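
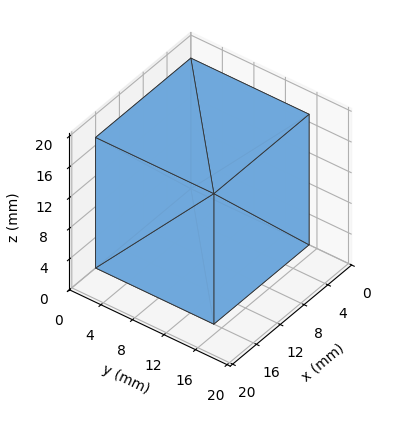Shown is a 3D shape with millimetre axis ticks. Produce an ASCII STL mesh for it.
Reading the render: the shape is a rectangular box, roughly 16 × 15 mm footprint and 17 mm tall (dimensions read to the nearest mm from the axis ticks). For the STL, each face is triangulated and given an outward normal.

solid part
  facet normal 0.0000 0.0000 -1.0000
    outer loop
      vertex 16.00 15.00 0.00
      vertex 16.00 0.00 0.00
      vertex 0.00 0.00 0.00
    endloop
  endfacet
  facet normal 0.0000 0.0000 -1.0000
    outer loop
      vertex 0.00 15.00 0.00
      vertex 16.00 15.00 0.00
      vertex 0.00 0.00 0.00
    endloop
  endfacet
  facet normal 0.0000 0.0000 1.0000
    outer loop
      vertex 0.00 0.00 17.00
      vertex 16.00 0.00 17.00
      vertex 16.00 15.00 17.00
    endloop
  endfacet
  facet normal 0.0000 0.0000 1.0000
    outer loop
      vertex 0.00 0.00 17.00
      vertex 16.00 15.00 17.00
      vertex 0.00 15.00 17.00
    endloop
  endfacet
  facet normal 0.0000 -1.0000 0.0000
    outer loop
      vertex 0.00 0.00 0.00
      vertex 16.00 0.00 0.00
      vertex 16.00 0.00 17.00
    endloop
  endfacet
  facet normal 0.0000 -1.0000 0.0000
    outer loop
      vertex 0.00 0.00 0.00
      vertex 16.00 0.00 17.00
      vertex 0.00 0.00 17.00
    endloop
  endfacet
  facet normal 0.0000 1.0000 0.0000
    outer loop
      vertex 16.00 15.00 17.00
      vertex 16.00 15.00 0.00
      vertex 0.00 15.00 0.00
    endloop
  endfacet
  facet normal 0.0000 1.0000 0.0000
    outer loop
      vertex 0.00 15.00 17.00
      vertex 16.00 15.00 17.00
      vertex 0.00 15.00 0.00
    endloop
  endfacet
  facet normal -1.0000 0.0000 0.0000
    outer loop
      vertex 0.00 15.00 17.00
      vertex 0.00 15.00 0.00
      vertex 0.00 0.00 0.00
    endloop
  endfacet
  facet normal -1.0000 0.0000 0.0000
    outer loop
      vertex 0.00 0.00 17.00
      vertex 0.00 15.00 17.00
      vertex 0.00 0.00 0.00
    endloop
  endfacet
  facet normal 1.0000 0.0000 0.0000
    outer loop
      vertex 16.00 0.00 0.00
      vertex 16.00 15.00 0.00
      vertex 16.00 15.00 17.00
    endloop
  endfacet
  facet normal 1.0000 0.0000 0.0000
    outer loop
      vertex 16.00 0.00 0.00
      vertex 16.00 15.00 17.00
      vertex 16.00 0.00 17.00
    endloop
  endfacet
endsolid part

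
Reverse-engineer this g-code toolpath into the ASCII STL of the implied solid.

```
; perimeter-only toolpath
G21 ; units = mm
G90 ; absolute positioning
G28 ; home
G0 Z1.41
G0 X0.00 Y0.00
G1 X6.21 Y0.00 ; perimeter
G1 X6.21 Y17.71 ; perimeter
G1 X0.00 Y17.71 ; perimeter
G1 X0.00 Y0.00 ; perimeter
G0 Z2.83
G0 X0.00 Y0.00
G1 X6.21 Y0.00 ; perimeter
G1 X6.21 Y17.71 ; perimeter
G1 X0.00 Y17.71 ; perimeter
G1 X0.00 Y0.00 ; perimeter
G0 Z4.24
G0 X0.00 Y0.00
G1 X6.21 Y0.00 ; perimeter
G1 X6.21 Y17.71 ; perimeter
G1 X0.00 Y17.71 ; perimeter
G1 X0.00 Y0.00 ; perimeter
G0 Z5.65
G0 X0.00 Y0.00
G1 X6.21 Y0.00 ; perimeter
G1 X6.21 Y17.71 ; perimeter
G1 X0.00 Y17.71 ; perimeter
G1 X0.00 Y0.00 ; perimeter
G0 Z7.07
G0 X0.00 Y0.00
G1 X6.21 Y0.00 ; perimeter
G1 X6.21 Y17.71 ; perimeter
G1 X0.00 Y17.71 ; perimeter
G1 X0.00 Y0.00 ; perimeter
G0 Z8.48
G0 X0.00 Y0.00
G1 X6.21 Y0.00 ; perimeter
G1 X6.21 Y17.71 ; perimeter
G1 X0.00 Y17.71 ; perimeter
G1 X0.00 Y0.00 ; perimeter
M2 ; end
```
solid part
  facet normal 0.0000 0.0000 -1.0000
    outer loop
      vertex 6.21 17.71 0.00
      vertex 6.21 0.00 0.00
      vertex 0.00 0.00 0.00
    endloop
  endfacet
  facet normal 0.0000 0.0000 -1.0000
    outer loop
      vertex 0.00 17.71 0.00
      vertex 6.21 17.71 0.00
      vertex 0.00 0.00 0.00
    endloop
  endfacet
  facet normal 0.0000 0.0000 1.0000
    outer loop
      vertex 0.00 0.00 8.48
      vertex 6.21 0.00 8.48
      vertex 6.21 17.71 8.48
    endloop
  endfacet
  facet normal 0.0000 0.0000 1.0000
    outer loop
      vertex 0.00 0.00 8.48
      vertex 6.21 17.71 8.48
      vertex 0.00 17.71 8.48
    endloop
  endfacet
  facet normal 0.0000 -1.0000 0.0000
    outer loop
      vertex 0.00 0.00 0.00
      vertex 6.21 0.00 0.00
      vertex 6.21 0.00 8.48
    endloop
  endfacet
  facet normal 0.0000 -1.0000 0.0000
    outer loop
      vertex 0.00 0.00 0.00
      vertex 6.21 0.00 8.48
      vertex 0.00 0.00 8.48
    endloop
  endfacet
  facet normal 0.0000 1.0000 0.0000
    outer loop
      vertex 6.21 17.71 8.48
      vertex 6.21 17.71 0.00
      vertex 0.00 17.71 0.00
    endloop
  endfacet
  facet normal 0.0000 1.0000 0.0000
    outer loop
      vertex 0.00 17.71 8.48
      vertex 6.21 17.71 8.48
      vertex 0.00 17.71 0.00
    endloop
  endfacet
  facet normal -1.0000 0.0000 0.0000
    outer loop
      vertex 0.00 17.71 8.48
      vertex 0.00 17.71 0.00
      vertex 0.00 0.00 0.00
    endloop
  endfacet
  facet normal -1.0000 0.0000 0.0000
    outer loop
      vertex 0.00 0.00 8.48
      vertex 0.00 17.71 8.48
      vertex 0.00 0.00 0.00
    endloop
  endfacet
  facet normal 1.0000 0.0000 0.0000
    outer loop
      vertex 6.21 0.00 0.00
      vertex 6.21 17.71 0.00
      vertex 6.21 17.71 8.48
    endloop
  endfacet
  facet normal 1.0000 0.0000 0.0000
    outer loop
      vertex 6.21 0.00 0.00
      vertex 6.21 17.71 8.48
      vertex 6.21 0.00 8.48
    endloop
  endfacet
endsolid part

The G0 Z moves step by Δz≈1.41 mm. Every layer's G1 loop is the same polygon, so the solid is a straight extrusion of it from z=0 to z≈8.48. Closing with flat bottom and top caps and triangulating gives 12 facets — a rectangular box, roughly 6.21 × 17.7 mm footprint and 8.48 mm tall.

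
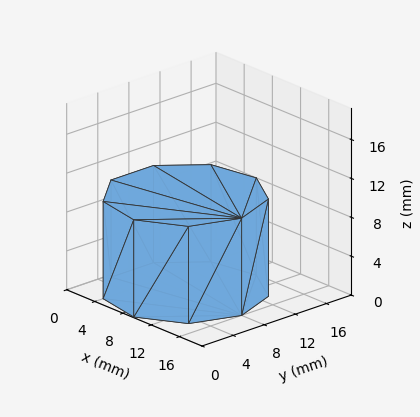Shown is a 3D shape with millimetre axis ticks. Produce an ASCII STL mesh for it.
Reading the render: the shape is a regular 9-sided prism (a cylinder approximated with 9 flat sides), circumscribed radius ≈ 8 mm, height ≈ 10 mm (dimensions read to the nearest mm from the axis ticks). For the STL, each face is triangulated and given an outward normal.

solid part
  facet normal 0.0000 0.0000 -1.0000
    outer loop
      vertex 9.39 15.88 0.00
      vertex 14.13 13.14 0.00
      vertex 16.00 8.00 0.00
    endloop
  endfacet
  facet normal 0.0000 0.0000 -1.0000
    outer loop
      vertex 4.00 14.93 0.00
      vertex 9.39 15.88 0.00
      vertex 16.00 8.00 0.00
    endloop
  endfacet
  facet normal 0.0000 0.0000 -1.0000
    outer loop
      vertex 0.48 10.74 0.00
      vertex 4.00 14.93 0.00
      vertex 16.00 8.00 0.00
    endloop
  endfacet
  facet normal 0.0000 0.0000 -1.0000
    outer loop
      vertex 0.48 5.26 0.00
      vertex 0.48 10.74 0.00
      vertex 16.00 8.00 0.00
    endloop
  endfacet
  facet normal 0.0000 0.0000 -1.0000
    outer loop
      vertex 4.00 1.07 0.00
      vertex 0.48 5.26 0.00
      vertex 16.00 8.00 0.00
    endloop
  endfacet
  facet normal 0.0000 0.0000 -1.0000
    outer loop
      vertex 9.39 0.12 0.00
      vertex 4.00 1.07 0.00
      vertex 16.00 8.00 0.00
    endloop
  endfacet
  facet normal 0.0000 0.0000 -1.0000
    outer loop
      vertex 14.13 2.86 0.00
      vertex 9.39 0.12 0.00
      vertex 16.00 8.00 0.00
    endloop
  endfacet
  facet normal 0.0000 0.0000 1.0000
    outer loop
      vertex 16.00 8.00 10.00
      vertex 14.13 13.14 10.00
      vertex 9.39 15.88 10.00
    endloop
  endfacet
  facet normal 0.0000 0.0000 1.0000
    outer loop
      vertex 16.00 8.00 10.00
      vertex 9.39 15.88 10.00
      vertex 4.00 14.93 10.00
    endloop
  endfacet
  facet normal 0.0000 0.0000 1.0000
    outer loop
      vertex 16.00 8.00 10.00
      vertex 4.00 14.93 10.00
      vertex 0.48 10.74 10.00
    endloop
  endfacet
  facet normal 0.0000 0.0000 1.0000
    outer loop
      vertex 16.00 8.00 10.00
      vertex 0.48 10.74 10.00
      vertex 0.48 5.26 10.00
    endloop
  endfacet
  facet normal 0.0000 0.0000 1.0000
    outer loop
      vertex 16.00 8.00 10.00
      vertex 0.48 5.26 10.00
      vertex 4.00 1.07 10.00
    endloop
  endfacet
  facet normal 0.0000 0.0000 1.0000
    outer loop
      vertex 16.00 8.00 10.00
      vertex 4.00 1.07 10.00
      vertex 9.39 0.12 10.00
    endloop
  endfacet
  facet normal 0.0000 0.0000 1.0000
    outer loop
      vertex 16.00 8.00 10.00
      vertex 9.39 0.12 10.00
      vertex 14.13 2.86 10.00
    endloop
  endfacet
  facet normal 0.9397 0.3419 0.0000
    outer loop
      vertex 16.00 8.00 0.00
      vertex 14.13 13.14 0.00
      vertex 14.13 13.14 10.00
    endloop
  endfacet
  facet normal 0.9397 0.3419 0.0000
    outer loop
      vertex 16.00 8.00 0.00
      vertex 14.13 13.14 10.00
      vertex 16.00 8.00 10.00
    endloop
  endfacet
  facet normal 0.5005 0.8658 0.0000
    outer loop
      vertex 14.13 13.14 0.00
      vertex 9.39 15.88 0.00
      vertex 9.39 15.88 10.00
    endloop
  endfacet
  facet normal 0.5005 0.8658 0.0000
    outer loop
      vertex 14.13 13.14 0.00
      vertex 9.39 15.88 10.00
      vertex 14.13 13.14 10.00
    endloop
  endfacet
  facet normal -0.1736 0.9848 0.0000
    outer loop
      vertex 9.39 15.88 0.00
      vertex 4.00 14.93 0.00
      vertex 4.00 14.93 10.00
    endloop
  endfacet
  facet normal -0.1736 0.9848 0.0000
    outer loop
      vertex 9.39 15.88 0.00
      vertex 4.00 14.93 10.00
      vertex 9.39 15.88 10.00
    endloop
  endfacet
  facet normal -0.7657 0.6432 0.0000
    outer loop
      vertex 4.00 14.93 0.00
      vertex 0.48 10.74 0.00
      vertex 0.48 10.74 10.00
    endloop
  endfacet
  facet normal -0.7657 0.6432 0.0000
    outer loop
      vertex 4.00 14.93 0.00
      vertex 0.48 10.74 10.00
      vertex 4.00 14.93 10.00
    endloop
  endfacet
  facet normal -1.0000 0.0000 0.0000
    outer loop
      vertex 0.48 10.74 0.00
      vertex 0.48 5.26 0.00
      vertex 0.48 5.26 10.00
    endloop
  endfacet
  facet normal -1.0000 0.0000 0.0000
    outer loop
      vertex 0.48 10.74 0.00
      vertex 0.48 5.26 10.00
      vertex 0.48 10.74 10.00
    endloop
  endfacet
  facet normal -0.7657 -0.6432 0.0000
    outer loop
      vertex 0.48 5.26 0.00
      vertex 4.00 1.07 0.00
      vertex 4.00 1.07 10.00
    endloop
  endfacet
  facet normal -0.7657 -0.6432 0.0000
    outer loop
      vertex 0.48 5.26 0.00
      vertex 4.00 1.07 10.00
      vertex 0.48 5.26 10.00
    endloop
  endfacet
  facet normal -0.1736 -0.9848 0.0000
    outer loop
      vertex 4.00 1.07 0.00
      vertex 9.39 0.12 0.00
      vertex 9.39 0.12 10.00
    endloop
  endfacet
  facet normal -0.1736 -0.9848 0.0000
    outer loop
      vertex 4.00 1.07 0.00
      vertex 9.39 0.12 10.00
      vertex 4.00 1.07 10.00
    endloop
  endfacet
  facet normal 0.5005 -0.8658 0.0000
    outer loop
      vertex 9.39 0.12 0.00
      vertex 14.13 2.86 0.00
      vertex 14.13 2.86 10.00
    endloop
  endfacet
  facet normal 0.5005 -0.8658 0.0000
    outer loop
      vertex 9.39 0.12 0.00
      vertex 14.13 2.86 10.00
      vertex 9.39 0.12 10.00
    endloop
  endfacet
  facet normal 0.9397 -0.3419 0.0000
    outer loop
      vertex 14.13 2.86 0.00
      vertex 16.00 8.00 0.00
      vertex 16.00 8.00 10.00
    endloop
  endfacet
  facet normal 0.9397 -0.3419 0.0000
    outer loop
      vertex 14.13 2.86 0.00
      vertex 16.00 8.00 10.00
      vertex 14.13 2.86 10.00
    endloop
  endfacet
endsolid part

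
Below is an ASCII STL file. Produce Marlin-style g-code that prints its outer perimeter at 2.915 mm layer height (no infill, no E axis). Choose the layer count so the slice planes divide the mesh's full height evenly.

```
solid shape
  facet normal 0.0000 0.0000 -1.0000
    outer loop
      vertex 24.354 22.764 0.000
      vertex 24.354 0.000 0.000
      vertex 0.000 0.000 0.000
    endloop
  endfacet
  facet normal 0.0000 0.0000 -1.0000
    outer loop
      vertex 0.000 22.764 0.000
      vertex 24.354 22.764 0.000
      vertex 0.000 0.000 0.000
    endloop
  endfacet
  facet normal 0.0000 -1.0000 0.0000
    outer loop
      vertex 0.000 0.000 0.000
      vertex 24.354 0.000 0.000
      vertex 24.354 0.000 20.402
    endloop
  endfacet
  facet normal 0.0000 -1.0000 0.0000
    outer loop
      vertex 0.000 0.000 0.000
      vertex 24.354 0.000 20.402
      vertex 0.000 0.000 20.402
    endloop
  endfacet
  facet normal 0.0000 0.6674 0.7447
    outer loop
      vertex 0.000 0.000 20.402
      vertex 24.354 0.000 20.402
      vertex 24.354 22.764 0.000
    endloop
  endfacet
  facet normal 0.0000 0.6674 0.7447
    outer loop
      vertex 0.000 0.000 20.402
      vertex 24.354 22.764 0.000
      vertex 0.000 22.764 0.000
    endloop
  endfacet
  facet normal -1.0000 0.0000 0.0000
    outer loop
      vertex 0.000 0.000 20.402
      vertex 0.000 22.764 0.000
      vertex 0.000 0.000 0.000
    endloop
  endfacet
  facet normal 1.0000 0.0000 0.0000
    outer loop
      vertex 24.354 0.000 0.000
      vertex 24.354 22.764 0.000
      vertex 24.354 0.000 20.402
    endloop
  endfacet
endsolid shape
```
; perimeter-only toolpath
G21 ; units = mm
G90 ; absolute positioning
G28 ; home
; layer 1
G0 Z2.915
G0 X0.000 Y0.000
G1 X24.354 Y0.000
G1 X24.354 Y19.512
G1 X0.000 Y19.512
G1 X0.000 Y0.000
; layer 2
G0 Z5.829
G0 X0.000 Y0.000
G1 X24.354 Y0.000
G1 X24.354 Y16.260
G1 X0.000 Y16.260
G1 X0.000 Y0.000
; layer 3
G0 Z8.744
G0 X0.000 Y0.000
G1 X24.354 Y0.000
G1 X24.354 Y13.008
G1 X0.000 Y13.008
G1 X0.000 Y0.000
; layer 4
G0 Z11.658
G0 X0.000 Y0.000
G1 X24.354 Y0.000
G1 X24.354 Y9.756
G1 X0.000 Y9.756
G1 X0.000 Y0.000
; layer 5
G0 Z14.573
G0 X0.000 Y0.000
G1 X24.354 Y0.000
G1 X24.354 Y6.504
G1 X0.000 Y6.504
G1 X0.000 Y0.000
; layer 6
G0 Z17.487
G0 X0.000 Y0.000
G1 X24.354 Y0.000
G1 X24.354 Y3.252
G1 X0.000 Y3.252
G1 X0.000 Y0.000
M2 ; end

The solid is a wedge (ramp): 24.4 × 22.8 mm base, rising to 20.4 mm along the y=0 edge and sloping linearly to z=0 at y=22.8. Slicing at Δz = 2.915 mm — 7 equal slices spanning the solid's height, so layer i sits at z = i·h/7 — gives 6 non-empty perimeters. Each is a 4-segment closed polygon; G0 lifts to the layer z and rapids to the start vertex, then G1 traces the edges. The cross-section shrinks linearly with z (the slice at the apex is degenerate and omitted).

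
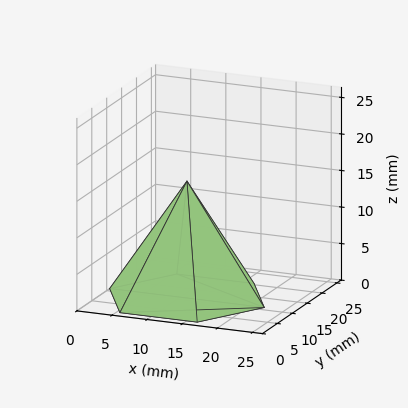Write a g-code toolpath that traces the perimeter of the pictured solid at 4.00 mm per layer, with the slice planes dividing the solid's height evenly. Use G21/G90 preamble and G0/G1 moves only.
Reading the render: the shape is a regular 6-sided pyramid, base circumscribed radius ≈ 11 mm, apex at z ≈ 16 mm (dimensions read to the nearest mm from the axis ticks). For the g-code, the solid's height is divided into equal slices at the stated Δz and each level perimeter traced with G1 moves after a G0 lift.

; perimeter-only toolpath
G21 ; units = mm
G90 ; absolute positioning
G28 ; home
; layer 1
G0 Z4.00
G0 X19.25 Y11.00
G1 X15.12 Y18.15
G1 X6.88 Y18.15
G1 X2.75 Y11.00
G1 X6.88 Y3.85
G1 X15.12 Y3.85
G1 X19.25 Y11.00
; layer 2
G0 Z8.00
G0 X16.50 Y11.00
G1 X13.75 Y15.77
G1 X8.25 Y15.77
G1 X5.50 Y11.00
G1 X8.25 Y6.24
G1 X13.75 Y6.24
G1 X16.50 Y11.00
; layer 3
G0 Z12.00
G0 X13.75 Y11.00
G1 X12.38 Y13.38
G1 X9.62 Y13.38
G1 X8.25 Y11.00
G1 X9.62 Y8.62
G1 X12.38 Y8.62
G1 X13.75 Y11.00
M2 ; end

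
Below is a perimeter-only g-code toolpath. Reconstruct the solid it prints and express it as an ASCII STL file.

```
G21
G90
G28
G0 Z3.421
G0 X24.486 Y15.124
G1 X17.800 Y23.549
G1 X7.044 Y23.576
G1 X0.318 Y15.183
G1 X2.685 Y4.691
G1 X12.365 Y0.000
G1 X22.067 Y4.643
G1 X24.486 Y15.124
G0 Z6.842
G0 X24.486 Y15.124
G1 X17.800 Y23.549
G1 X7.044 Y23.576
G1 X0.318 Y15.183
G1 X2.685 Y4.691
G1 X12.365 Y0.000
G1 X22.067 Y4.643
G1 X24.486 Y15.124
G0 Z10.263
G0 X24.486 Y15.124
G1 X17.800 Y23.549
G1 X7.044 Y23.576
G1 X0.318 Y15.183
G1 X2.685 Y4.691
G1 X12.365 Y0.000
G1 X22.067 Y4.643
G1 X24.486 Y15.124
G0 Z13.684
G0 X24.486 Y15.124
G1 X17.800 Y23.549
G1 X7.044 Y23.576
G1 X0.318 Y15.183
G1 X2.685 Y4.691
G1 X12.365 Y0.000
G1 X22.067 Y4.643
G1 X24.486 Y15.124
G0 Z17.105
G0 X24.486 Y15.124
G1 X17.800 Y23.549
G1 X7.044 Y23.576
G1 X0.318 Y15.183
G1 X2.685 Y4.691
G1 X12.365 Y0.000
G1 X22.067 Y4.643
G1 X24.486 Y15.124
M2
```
solid part
  facet normal 0.0000 0.0000 -1.0000
    outer loop
      vertex 7.044 23.576 0.000
      vertex 17.800 23.549 0.000
      vertex 24.486 15.124 0.000
    endloop
  endfacet
  facet normal 0.0000 0.0000 -1.0000
    outer loop
      vertex 0.318 15.183 0.000
      vertex 7.044 23.576 0.000
      vertex 24.486 15.124 0.000
    endloop
  endfacet
  facet normal 0.0000 0.0000 -1.0000
    outer loop
      vertex 2.685 4.691 0.000
      vertex 0.318 15.183 0.000
      vertex 24.486 15.124 0.000
    endloop
  endfacet
  facet normal 0.0000 0.0000 -1.0000
    outer loop
      vertex 12.365 0.000 0.000
      vertex 2.685 4.691 0.000
      vertex 24.486 15.124 0.000
    endloop
  endfacet
  facet normal 0.0000 0.0000 -1.0000
    outer loop
      vertex 22.067 4.643 0.000
      vertex 12.365 0.000 0.000
      vertex 24.486 15.124 0.000
    endloop
  endfacet
  facet normal 0.0000 0.0000 1.0000
    outer loop
      vertex 24.486 15.124 17.105
      vertex 17.800 23.549 17.105
      vertex 7.044 23.576 17.105
    endloop
  endfacet
  facet normal 0.0000 0.0000 1.0000
    outer loop
      vertex 24.486 15.124 17.105
      vertex 7.044 23.576 17.105
      vertex 0.318 15.183 17.105
    endloop
  endfacet
  facet normal 0.0000 0.0000 1.0000
    outer loop
      vertex 24.486 15.124 17.105
      vertex 0.318 15.183 17.105
      vertex 2.685 4.691 17.105
    endloop
  endfacet
  facet normal 0.0000 0.0000 1.0000
    outer loop
      vertex 24.486 15.124 17.105
      vertex 2.685 4.691 17.105
      vertex 12.365 0.000 17.105
    endloop
  endfacet
  facet normal 0.0000 0.0000 1.0000
    outer loop
      vertex 24.486 15.124 17.105
      vertex 12.365 0.000 17.105
      vertex 22.067 4.643 17.105
    endloop
  endfacet
  facet normal 0.7833 0.6216 0.0000
    outer loop
      vertex 24.486 15.124 0.000
      vertex 17.800 23.549 0.000
      vertex 17.800 23.549 17.105
    endloop
  endfacet
  facet normal 0.7833 0.6216 0.0000
    outer loop
      vertex 24.486 15.124 0.000
      vertex 17.800 23.549 17.105
      vertex 24.486 15.124 17.105
    endloop
  endfacet
  facet normal 0.0025 1.0000 0.0000
    outer loop
      vertex 17.800 23.549 0.000
      vertex 7.044 23.576 0.000
      vertex 7.044 23.576 17.105
    endloop
  endfacet
  facet normal 0.0025 1.0000 0.0000
    outer loop
      vertex 17.800 23.549 0.000
      vertex 7.044 23.576 17.105
      vertex 17.800 23.549 17.105
    endloop
  endfacet
  facet normal -0.7803 0.6254 0.0000
    outer loop
      vertex 7.044 23.576 0.000
      vertex 0.318 15.183 0.000
      vertex 0.318 15.183 17.105
    endloop
  endfacet
  facet normal -0.7803 0.6254 0.0000
    outer loop
      vertex 7.044 23.576 0.000
      vertex 0.318 15.183 17.105
      vertex 7.044 23.576 17.105
    endloop
  endfacet
  facet normal -0.9755 -0.2201 0.0000
    outer loop
      vertex 0.318 15.183 0.000
      vertex 2.685 4.691 0.000
      vertex 2.685 4.691 17.105
    endloop
  endfacet
  facet normal -0.9755 -0.2201 0.0000
    outer loop
      vertex 0.318 15.183 0.000
      vertex 2.685 4.691 17.105
      vertex 0.318 15.183 17.105
    endloop
  endfacet
  facet normal -0.4361 -0.8999 0.0000
    outer loop
      vertex 2.685 4.691 0.000
      vertex 12.365 0.000 0.000
      vertex 12.365 0.000 17.105
    endloop
  endfacet
  facet normal -0.4361 -0.8999 0.0000
    outer loop
      vertex 2.685 4.691 0.000
      vertex 12.365 0.000 17.105
      vertex 2.685 4.691 17.105
    endloop
  endfacet
  facet normal 0.4317 -0.9020 0.0000
    outer loop
      vertex 12.365 0.000 0.000
      vertex 22.067 4.643 0.000
      vertex 22.067 4.643 17.105
    endloop
  endfacet
  facet normal 0.4317 -0.9020 0.0000
    outer loop
      vertex 12.365 0.000 0.000
      vertex 22.067 4.643 17.105
      vertex 12.365 0.000 17.105
    endloop
  endfacet
  facet normal 0.9744 -0.2249 0.0000
    outer loop
      vertex 22.067 4.643 0.000
      vertex 24.486 15.124 0.000
      vertex 24.486 15.124 17.105
    endloop
  endfacet
  facet normal 0.9744 -0.2249 0.0000
    outer loop
      vertex 22.067 4.643 0.000
      vertex 24.486 15.124 17.105
      vertex 22.067 4.643 17.105
    endloop
  endfacet
endsolid part

The G0 Z moves step by Δz≈3.421 mm. Every layer's G1 loop is the same polygon, so the solid is a straight extrusion of it from z=0 to z≈17.1. Closing with flat bottom and top caps and triangulating gives 24 facets — a regular 7-sided prism (a cylinder approximated with 7 flat sides), circumscribed radius ≈ 12.4 mm, height ≈ 17.1 mm.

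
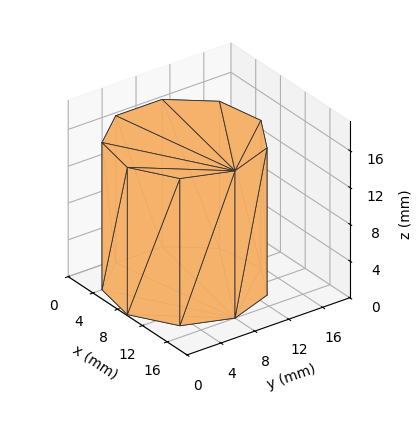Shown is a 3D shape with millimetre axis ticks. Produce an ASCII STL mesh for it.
Reading the render: the shape is a regular 9-sided prism (a cylinder approximated with 9 flat sides), circumscribed radius ≈ 8 mm, height ≈ 16 mm (dimensions read to the nearest mm from the axis ticks). For the STL, each face is triangulated and given an outward normal.

solid part
  facet normal 0.0000 0.0000 -1.0000
    outer loop
      vertex 9.39 15.88 0.00
      vertex 14.13 13.14 0.00
      vertex 16.00 8.00 0.00
    endloop
  endfacet
  facet normal 0.0000 0.0000 -1.0000
    outer loop
      vertex 4.00 14.93 0.00
      vertex 9.39 15.88 0.00
      vertex 16.00 8.00 0.00
    endloop
  endfacet
  facet normal 0.0000 0.0000 -1.0000
    outer loop
      vertex 0.48 10.74 0.00
      vertex 4.00 14.93 0.00
      vertex 16.00 8.00 0.00
    endloop
  endfacet
  facet normal 0.0000 0.0000 -1.0000
    outer loop
      vertex 0.48 5.26 0.00
      vertex 0.48 10.74 0.00
      vertex 16.00 8.00 0.00
    endloop
  endfacet
  facet normal 0.0000 0.0000 -1.0000
    outer loop
      vertex 4.00 1.07 0.00
      vertex 0.48 5.26 0.00
      vertex 16.00 8.00 0.00
    endloop
  endfacet
  facet normal 0.0000 0.0000 -1.0000
    outer loop
      vertex 9.39 0.12 0.00
      vertex 4.00 1.07 0.00
      vertex 16.00 8.00 0.00
    endloop
  endfacet
  facet normal 0.0000 0.0000 -1.0000
    outer loop
      vertex 14.13 2.86 0.00
      vertex 9.39 0.12 0.00
      vertex 16.00 8.00 0.00
    endloop
  endfacet
  facet normal 0.0000 0.0000 1.0000
    outer loop
      vertex 16.00 8.00 16.00
      vertex 14.13 13.14 16.00
      vertex 9.39 15.88 16.00
    endloop
  endfacet
  facet normal 0.0000 0.0000 1.0000
    outer loop
      vertex 16.00 8.00 16.00
      vertex 9.39 15.88 16.00
      vertex 4.00 14.93 16.00
    endloop
  endfacet
  facet normal 0.0000 0.0000 1.0000
    outer loop
      vertex 16.00 8.00 16.00
      vertex 4.00 14.93 16.00
      vertex 0.48 10.74 16.00
    endloop
  endfacet
  facet normal 0.0000 0.0000 1.0000
    outer loop
      vertex 16.00 8.00 16.00
      vertex 0.48 10.74 16.00
      vertex 0.48 5.26 16.00
    endloop
  endfacet
  facet normal 0.0000 0.0000 1.0000
    outer loop
      vertex 16.00 8.00 16.00
      vertex 0.48 5.26 16.00
      vertex 4.00 1.07 16.00
    endloop
  endfacet
  facet normal 0.0000 0.0000 1.0000
    outer loop
      vertex 16.00 8.00 16.00
      vertex 4.00 1.07 16.00
      vertex 9.39 0.12 16.00
    endloop
  endfacet
  facet normal 0.0000 0.0000 1.0000
    outer loop
      vertex 16.00 8.00 16.00
      vertex 9.39 0.12 16.00
      vertex 14.13 2.86 16.00
    endloop
  endfacet
  facet normal 0.9397 0.3419 0.0000
    outer loop
      vertex 16.00 8.00 0.00
      vertex 14.13 13.14 0.00
      vertex 14.13 13.14 16.00
    endloop
  endfacet
  facet normal 0.9397 0.3419 0.0000
    outer loop
      vertex 16.00 8.00 0.00
      vertex 14.13 13.14 16.00
      vertex 16.00 8.00 16.00
    endloop
  endfacet
  facet normal 0.5005 0.8658 0.0000
    outer loop
      vertex 14.13 13.14 0.00
      vertex 9.39 15.88 0.00
      vertex 9.39 15.88 16.00
    endloop
  endfacet
  facet normal 0.5005 0.8658 0.0000
    outer loop
      vertex 14.13 13.14 0.00
      vertex 9.39 15.88 16.00
      vertex 14.13 13.14 16.00
    endloop
  endfacet
  facet normal -0.1736 0.9848 0.0000
    outer loop
      vertex 9.39 15.88 0.00
      vertex 4.00 14.93 0.00
      vertex 4.00 14.93 16.00
    endloop
  endfacet
  facet normal -0.1736 0.9848 0.0000
    outer loop
      vertex 9.39 15.88 0.00
      vertex 4.00 14.93 16.00
      vertex 9.39 15.88 16.00
    endloop
  endfacet
  facet normal -0.7657 0.6432 0.0000
    outer loop
      vertex 4.00 14.93 0.00
      vertex 0.48 10.74 0.00
      vertex 0.48 10.74 16.00
    endloop
  endfacet
  facet normal -0.7657 0.6432 0.0000
    outer loop
      vertex 4.00 14.93 0.00
      vertex 0.48 10.74 16.00
      vertex 4.00 14.93 16.00
    endloop
  endfacet
  facet normal -1.0000 0.0000 0.0000
    outer loop
      vertex 0.48 10.74 0.00
      vertex 0.48 5.26 0.00
      vertex 0.48 5.26 16.00
    endloop
  endfacet
  facet normal -1.0000 0.0000 0.0000
    outer loop
      vertex 0.48 10.74 0.00
      vertex 0.48 5.26 16.00
      vertex 0.48 10.74 16.00
    endloop
  endfacet
  facet normal -0.7657 -0.6432 0.0000
    outer loop
      vertex 0.48 5.26 0.00
      vertex 4.00 1.07 0.00
      vertex 4.00 1.07 16.00
    endloop
  endfacet
  facet normal -0.7657 -0.6432 0.0000
    outer loop
      vertex 0.48 5.26 0.00
      vertex 4.00 1.07 16.00
      vertex 0.48 5.26 16.00
    endloop
  endfacet
  facet normal -0.1736 -0.9848 0.0000
    outer loop
      vertex 4.00 1.07 0.00
      vertex 9.39 0.12 0.00
      vertex 9.39 0.12 16.00
    endloop
  endfacet
  facet normal -0.1736 -0.9848 0.0000
    outer loop
      vertex 4.00 1.07 0.00
      vertex 9.39 0.12 16.00
      vertex 4.00 1.07 16.00
    endloop
  endfacet
  facet normal 0.5005 -0.8658 0.0000
    outer loop
      vertex 9.39 0.12 0.00
      vertex 14.13 2.86 0.00
      vertex 14.13 2.86 16.00
    endloop
  endfacet
  facet normal 0.5005 -0.8658 0.0000
    outer loop
      vertex 9.39 0.12 0.00
      vertex 14.13 2.86 16.00
      vertex 9.39 0.12 16.00
    endloop
  endfacet
  facet normal 0.9397 -0.3419 0.0000
    outer loop
      vertex 14.13 2.86 0.00
      vertex 16.00 8.00 0.00
      vertex 16.00 8.00 16.00
    endloop
  endfacet
  facet normal 0.9397 -0.3419 0.0000
    outer loop
      vertex 14.13 2.86 0.00
      vertex 16.00 8.00 16.00
      vertex 14.13 2.86 16.00
    endloop
  endfacet
endsolid part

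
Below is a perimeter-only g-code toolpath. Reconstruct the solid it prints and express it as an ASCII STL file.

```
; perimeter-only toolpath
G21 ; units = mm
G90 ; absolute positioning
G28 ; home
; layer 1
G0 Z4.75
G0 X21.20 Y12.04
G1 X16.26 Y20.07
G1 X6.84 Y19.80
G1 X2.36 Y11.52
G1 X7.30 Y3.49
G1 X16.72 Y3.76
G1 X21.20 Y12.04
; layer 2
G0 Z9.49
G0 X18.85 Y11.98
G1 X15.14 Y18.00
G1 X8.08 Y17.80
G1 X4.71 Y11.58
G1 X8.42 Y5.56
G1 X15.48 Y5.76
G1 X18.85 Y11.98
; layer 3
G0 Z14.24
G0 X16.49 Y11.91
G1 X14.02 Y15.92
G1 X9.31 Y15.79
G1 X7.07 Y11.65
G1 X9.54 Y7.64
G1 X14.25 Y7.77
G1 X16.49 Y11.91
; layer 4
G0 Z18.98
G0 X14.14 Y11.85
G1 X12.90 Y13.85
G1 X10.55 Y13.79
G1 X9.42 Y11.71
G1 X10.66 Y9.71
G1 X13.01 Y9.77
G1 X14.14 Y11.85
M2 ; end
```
solid part
  facet normal 0.0000 0.0000 -1.0000
    outer loop
      vertex 5.61 21.81 0.00
      vertex 17.38 22.14 0.00
      vertex 23.56 12.11 0.00
    endloop
  endfacet
  facet normal 0.0000 0.0000 -1.0000
    outer loop
      vertex 0.00 11.45 0.00
      vertex 5.61 21.81 0.00
      vertex 23.56 12.11 0.00
    endloop
  endfacet
  facet normal 0.0000 0.0000 -1.0000
    outer loop
      vertex 6.18 1.42 0.00
      vertex 0.00 11.45 0.00
      vertex 23.56 12.11 0.00
    endloop
  endfacet
  facet normal 0.0000 0.0000 -1.0000
    outer loop
      vertex 17.95 1.75 0.00
      vertex 6.18 1.42 0.00
      vertex 23.56 12.11 0.00
    endloop
  endfacet
  facet normal 0.7821 0.4819 0.3950
    outer loop
      vertex 23.56 12.11 0.00
      vertex 17.38 22.14 0.00
      vertex 11.78 11.78 23.73
    endloop
  endfacet
  facet normal -0.0257 0.9184 0.3949
    outer loop
      vertex 17.38 22.14 0.00
      vertex 5.61 21.81 0.00
      vertex 11.78 11.78 23.73
    endloop
  endfacet
  facet normal -0.8079 0.4375 0.3950
    outer loop
      vertex 5.61 21.81 0.00
      vertex 0.00 11.45 0.00
      vertex 11.78 11.78 23.73
    endloop
  endfacet
  facet normal -0.7821 -0.4819 0.3950
    outer loop
      vertex 0.00 11.45 0.00
      vertex 6.18 1.42 0.00
      vertex 11.78 11.78 23.73
    endloop
  endfacet
  facet normal 0.0257 -0.9184 0.3949
    outer loop
      vertex 6.18 1.42 0.00
      vertex 17.95 1.75 0.00
      vertex 11.78 11.78 23.73
    endloop
  endfacet
  facet normal 0.8079 -0.4375 0.3950
    outer loop
      vertex 17.95 1.75 0.00
      vertex 23.56 12.11 0.00
      vertex 11.78 11.78 23.73
    endloop
  endfacet
endsolid part

The G0 Z moves step by Δz≈4.75 mm. The G1 loops shrink linearly with z, so the solid tapers from its base footprint up to z≈23.7. Closing with a flat bottom cap and the tapered top and triangulating gives 10 facets — a regular 6-sided pyramid, base circumscribed radius ≈ 11.8 mm, apex at z ≈ 23.7 mm.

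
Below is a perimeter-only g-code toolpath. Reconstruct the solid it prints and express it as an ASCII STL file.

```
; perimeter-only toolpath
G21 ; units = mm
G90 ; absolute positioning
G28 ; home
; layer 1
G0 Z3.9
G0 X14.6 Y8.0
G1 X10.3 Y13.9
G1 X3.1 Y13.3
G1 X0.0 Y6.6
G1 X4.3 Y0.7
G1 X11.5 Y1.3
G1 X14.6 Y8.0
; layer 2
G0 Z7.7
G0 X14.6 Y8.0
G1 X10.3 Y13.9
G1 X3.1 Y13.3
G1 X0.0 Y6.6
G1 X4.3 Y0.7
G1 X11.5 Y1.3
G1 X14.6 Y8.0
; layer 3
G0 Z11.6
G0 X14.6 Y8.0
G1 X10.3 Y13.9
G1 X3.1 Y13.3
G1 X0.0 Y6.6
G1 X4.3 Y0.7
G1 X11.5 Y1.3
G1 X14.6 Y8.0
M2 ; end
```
solid part
  facet normal 0.0000 0.0000 -1.0000
    outer loop
      vertex 3.1 13.3 0.0
      vertex 10.3 13.9 0.0
      vertex 14.6 8.0 0.0
    endloop
  endfacet
  facet normal 0.0000 0.0000 -1.0000
    outer loop
      vertex 0.0 6.6 0.0
      vertex 3.1 13.3 0.0
      vertex 14.6 8.0 0.0
    endloop
  endfacet
  facet normal 0.0000 0.0000 -1.0000
    outer loop
      vertex 4.3 0.7 0.0
      vertex 0.0 6.6 0.0
      vertex 14.6 8.0 0.0
    endloop
  endfacet
  facet normal 0.0000 0.0000 -1.0000
    outer loop
      vertex 11.5 1.3 0.0
      vertex 4.3 0.7 0.0
      vertex 14.6 8.0 0.0
    endloop
  endfacet
  facet normal 0.0000 0.0000 1.0000
    outer loop
      vertex 14.6 8.0 11.6
      vertex 10.3 13.9 11.6
      vertex 3.1 13.3 11.6
    endloop
  endfacet
  facet normal 0.0000 0.0000 1.0000
    outer loop
      vertex 14.6 8.0 11.6
      vertex 3.1 13.3 11.6
      vertex 0.0 6.6 11.6
    endloop
  endfacet
  facet normal 0.0000 0.0000 1.0000
    outer loop
      vertex 14.6 8.0 11.6
      vertex 0.0 6.6 11.6
      vertex 4.3 0.7 11.6
    endloop
  endfacet
  facet normal 0.0000 0.0000 1.0000
    outer loop
      vertex 14.6 8.0 11.6
      vertex 4.3 0.7 11.6
      vertex 11.5 1.3 11.6
    endloop
  endfacet
  facet normal 0.8081 0.5890 0.0000
    outer loop
      vertex 14.6 8.0 0.0
      vertex 10.3 13.9 0.0
      vertex 10.3 13.9 11.6
    endloop
  endfacet
  facet normal 0.8081 0.5890 0.0000
    outer loop
      vertex 14.6 8.0 0.0
      vertex 10.3 13.9 11.6
      vertex 14.6 8.0 11.6
    endloop
  endfacet
  facet normal -0.0830 0.9965 0.0000
    outer loop
      vertex 10.3 13.9 0.0
      vertex 3.1 13.3 0.0
      vertex 3.1 13.3 11.6
    endloop
  endfacet
  facet normal -0.0830 0.9965 0.0000
    outer loop
      vertex 10.3 13.9 0.0
      vertex 3.1 13.3 11.6
      vertex 10.3 13.9 11.6
    endloop
  endfacet
  facet normal -0.9076 0.4199 0.0000
    outer loop
      vertex 3.1 13.3 0.0
      vertex 0.0 6.6 0.0
      vertex 0.0 6.6 11.6
    endloop
  endfacet
  facet normal -0.9076 0.4199 0.0000
    outer loop
      vertex 3.1 13.3 0.0
      vertex 0.0 6.6 11.6
      vertex 3.1 13.3 11.6
    endloop
  endfacet
  facet normal -0.8081 -0.5890 0.0000
    outer loop
      vertex 0.0 6.6 0.0
      vertex 4.3 0.7 0.0
      vertex 4.3 0.7 11.6
    endloop
  endfacet
  facet normal -0.8081 -0.5890 0.0000
    outer loop
      vertex 0.0 6.6 0.0
      vertex 4.3 0.7 11.6
      vertex 0.0 6.6 11.6
    endloop
  endfacet
  facet normal 0.0830 -0.9965 0.0000
    outer loop
      vertex 4.3 0.7 0.0
      vertex 11.5 1.3 0.0
      vertex 11.5 1.3 11.6
    endloop
  endfacet
  facet normal 0.0830 -0.9965 0.0000
    outer loop
      vertex 4.3 0.7 0.0
      vertex 11.5 1.3 11.6
      vertex 4.3 0.7 11.6
    endloop
  endfacet
  facet normal 0.9076 -0.4199 0.0000
    outer loop
      vertex 11.5 1.3 0.0
      vertex 14.6 8.0 0.0
      vertex 14.6 8.0 11.6
    endloop
  endfacet
  facet normal 0.9076 -0.4199 0.0000
    outer loop
      vertex 11.5 1.3 0.0
      vertex 14.6 8.0 11.6
      vertex 11.5 1.3 11.6
    endloop
  endfacet
endsolid part

The G0 Z moves step by Δz≈3.9 mm. Every layer's G1 loop is the same polygon, so the solid is a straight extrusion of it from z=0 to z≈11.6. Closing with flat bottom and top caps and triangulating gives 20 facets — a regular 6-sided prism (a cylinder approximated with 6 flat sides), circumscribed radius ≈ 7.3 mm, height ≈ 11.6 mm.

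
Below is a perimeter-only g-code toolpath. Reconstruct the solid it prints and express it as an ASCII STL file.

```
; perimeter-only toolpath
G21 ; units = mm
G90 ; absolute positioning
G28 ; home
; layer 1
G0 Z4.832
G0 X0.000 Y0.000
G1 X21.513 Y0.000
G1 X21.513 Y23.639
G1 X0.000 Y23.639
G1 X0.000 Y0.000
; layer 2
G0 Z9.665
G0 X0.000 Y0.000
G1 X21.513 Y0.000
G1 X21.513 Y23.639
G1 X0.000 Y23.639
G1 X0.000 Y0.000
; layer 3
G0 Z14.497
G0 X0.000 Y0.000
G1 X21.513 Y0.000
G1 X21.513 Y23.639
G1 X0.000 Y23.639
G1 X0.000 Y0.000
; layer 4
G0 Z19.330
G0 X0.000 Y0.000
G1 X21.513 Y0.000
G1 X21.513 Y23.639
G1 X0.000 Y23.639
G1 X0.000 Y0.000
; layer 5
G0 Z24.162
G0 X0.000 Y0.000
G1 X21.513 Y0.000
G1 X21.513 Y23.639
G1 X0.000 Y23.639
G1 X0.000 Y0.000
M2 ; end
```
solid part
  facet normal 0.0000 0.0000 -1.0000
    outer loop
      vertex 21.513 23.639 0.000
      vertex 21.513 0.000 0.000
      vertex 0.000 0.000 0.000
    endloop
  endfacet
  facet normal 0.0000 0.0000 -1.0000
    outer loop
      vertex 0.000 23.639 0.000
      vertex 21.513 23.639 0.000
      vertex 0.000 0.000 0.000
    endloop
  endfacet
  facet normal 0.0000 0.0000 1.0000
    outer loop
      vertex 0.000 0.000 24.162
      vertex 21.513 0.000 24.162
      vertex 21.513 23.639 24.162
    endloop
  endfacet
  facet normal 0.0000 0.0000 1.0000
    outer loop
      vertex 0.000 0.000 24.162
      vertex 21.513 23.639 24.162
      vertex 0.000 23.639 24.162
    endloop
  endfacet
  facet normal 0.0000 -1.0000 0.0000
    outer loop
      vertex 0.000 0.000 0.000
      vertex 21.513 0.000 0.000
      vertex 21.513 0.000 24.162
    endloop
  endfacet
  facet normal 0.0000 -1.0000 0.0000
    outer loop
      vertex 0.000 0.000 0.000
      vertex 21.513 0.000 24.162
      vertex 0.000 0.000 24.162
    endloop
  endfacet
  facet normal 0.0000 1.0000 0.0000
    outer loop
      vertex 21.513 23.639 24.162
      vertex 21.513 23.639 0.000
      vertex 0.000 23.639 0.000
    endloop
  endfacet
  facet normal 0.0000 1.0000 0.0000
    outer loop
      vertex 0.000 23.639 24.162
      vertex 21.513 23.639 24.162
      vertex 0.000 23.639 0.000
    endloop
  endfacet
  facet normal -1.0000 0.0000 0.0000
    outer loop
      vertex 0.000 23.639 24.162
      vertex 0.000 23.639 0.000
      vertex 0.000 0.000 0.000
    endloop
  endfacet
  facet normal -1.0000 0.0000 0.0000
    outer loop
      vertex 0.000 0.000 24.162
      vertex 0.000 23.639 24.162
      vertex 0.000 0.000 0.000
    endloop
  endfacet
  facet normal 1.0000 0.0000 0.0000
    outer loop
      vertex 21.513 0.000 0.000
      vertex 21.513 23.639 0.000
      vertex 21.513 23.639 24.162
    endloop
  endfacet
  facet normal 1.0000 0.0000 0.0000
    outer loop
      vertex 21.513 0.000 0.000
      vertex 21.513 23.639 24.162
      vertex 21.513 0.000 24.162
    endloop
  endfacet
endsolid part

The G0 Z moves step by Δz≈4.832 mm. Every layer's G1 loop is the same polygon, so the solid is a straight extrusion of it from z=0 to z≈24.2. Closing with flat bottom and top caps and triangulating gives 12 facets — a rectangular box, roughly 21.5 × 23.6 mm footprint and 24.2 mm tall.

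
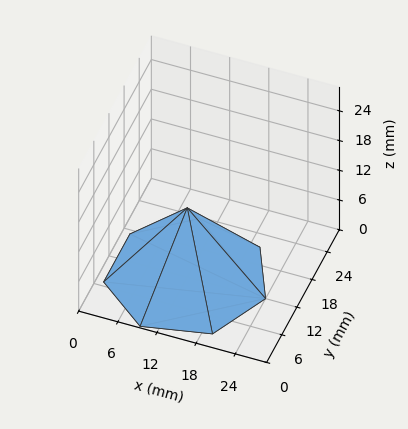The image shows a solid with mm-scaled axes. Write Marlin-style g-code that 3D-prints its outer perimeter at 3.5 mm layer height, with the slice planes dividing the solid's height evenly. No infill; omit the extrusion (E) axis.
Reading the render: the shape is a regular 7-sided pyramid, base circumscribed radius ≈ 12 mm, apex at z ≈ 14 mm (dimensions read to the nearest mm from the axis ticks). For the g-code, the solid's height is divided into equal slices at the stated Δz and each level perimeter traced with G1 moves after a G0 lift.

; perimeter-only toolpath
G21 ; units = mm
G90 ; absolute positioning
G28 ; home
; layer 1
G0 Z3.5
G0 X21.0 Y12.0
G1 X17.6 Y19.0
G1 X10.0 Y20.8
G1 X3.9 Y15.9
G1 X3.9 Y8.1
G1 X10.0 Y3.2
G1 X17.6 Y5.0
G1 X21.0 Y12.0
; layer 2
G0 Z7.0
G0 X18.0 Y12.0
G1 X15.8 Y16.7
G1 X10.7 Y17.9
G1 X6.6 Y14.6
G1 X6.6 Y9.4
G1 X10.7 Y6.2
G1 X15.8 Y7.3
G1 X18.0 Y12.0
; layer 3
G0 Z10.5
G0 X15.0 Y12.0
G1 X13.9 Y14.3
G1 X11.3 Y14.9
G1 X9.3 Y13.3
G1 X9.3 Y10.7
G1 X11.3 Y9.1
G1 X13.9 Y9.7
G1 X15.0 Y12.0
M2 ; end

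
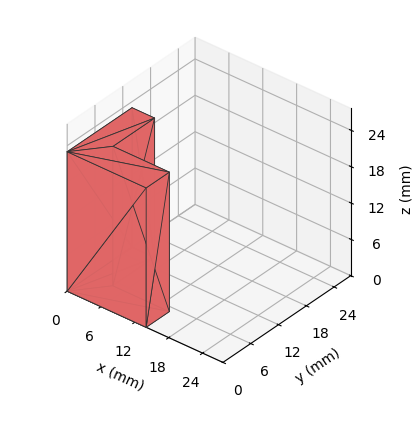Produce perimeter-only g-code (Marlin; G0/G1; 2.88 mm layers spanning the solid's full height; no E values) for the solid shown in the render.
Reading the render: the shape is an L-shaped prism: outer 14 × 14 mm, arm thicknesses ≈ 5 mm (horizontal) and 4 mm (vertical), extruded 23 mm in z (dimensions read to the nearest mm from the axis ticks). For the g-code, the solid's height is divided into equal slices at the stated Δz and each level perimeter traced with G1 moves after a G0 lift.

; perimeter-only toolpath
G21 ; units = mm
G90 ; absolute positioning
G28 ; home
; layer 1
G0 Z2.88
G0 X0.00 Y0.00
G1 X14.00 Y0.00
G1 X14.00 Y5.00
G1 X4.00 Y5.00
G1 X4.00 Y14.00
G1 X0.00 Y14.00
G1 X0.00 Y0.00
; layer 2
G0 Z5.75
G0 X0.00 Y0.00
G1 X14.00 Y0.00
G1 X14.00 Y5.00
G1 X4.00 Y5.00
G1 X4.00 Y14.00
G1 X0.00 Y14.00
G1 X0.00 Y0.00
; layer 3
G0 Z8.62
G0 X0.00 Y0.00
G1 X14.00 Y0.00
G1 X14.00 Y5.00
G1 X4.00 Y5.00
G1 X4.00 Y14.00
G1 X0.00 Y14.00
G1 X0.00 Y0.00
; layer 4
G0 Z11.50
G0 X0.00 Y0.00
G1 X14.00 Y0.00
G1 X14.00 Y5.00
G1 X4.00 Y5.00
G1 X4.00 Y14.00
G1 X0.00 Y14.00
G1 X0.00 Y0.00
; layer 5
G0 Z14.38
G0 X0.00 Y0.00
G1 X14.00 Y0.00
G1 X14.00 Y5.00
G1 X4.00 Y5.00
G1 X4.00 Y14.00
G1 X0.00 Y14.00
G1 X0.00 Y0.00
; layer 6
G0 Z17.25
G0 X0.00 Y0.00
G1 X14.00 Y0.00
G1 X14.00 Y5.00
G1 X4.00 Y5.00
G1 X4.00 Y14.00
G1 X0.00 Y14.00
G1 X0.00 Y0.00
; layer 7
G0 Z20.12
G0 X0.00 Y0.00
G1 X14.00 Y0.00
G1 X14.00 Y5.00
G1 X4.00 Y5.00
G1 X4.00 Y14.00
G1 X0.00 Y14.00
G1 X0.00 Y0.00
; layer 8
G0 Z23.00
G0 X0.00 Y0.00
G1 X14.00 Y0.00
G1 X14.00 Y5.00
G1 X4.00 Y5.00
G1 X4.00 Y14.00
G1 X0.00 Y14.00
G1 X0.00 Y0.00
M2 ; end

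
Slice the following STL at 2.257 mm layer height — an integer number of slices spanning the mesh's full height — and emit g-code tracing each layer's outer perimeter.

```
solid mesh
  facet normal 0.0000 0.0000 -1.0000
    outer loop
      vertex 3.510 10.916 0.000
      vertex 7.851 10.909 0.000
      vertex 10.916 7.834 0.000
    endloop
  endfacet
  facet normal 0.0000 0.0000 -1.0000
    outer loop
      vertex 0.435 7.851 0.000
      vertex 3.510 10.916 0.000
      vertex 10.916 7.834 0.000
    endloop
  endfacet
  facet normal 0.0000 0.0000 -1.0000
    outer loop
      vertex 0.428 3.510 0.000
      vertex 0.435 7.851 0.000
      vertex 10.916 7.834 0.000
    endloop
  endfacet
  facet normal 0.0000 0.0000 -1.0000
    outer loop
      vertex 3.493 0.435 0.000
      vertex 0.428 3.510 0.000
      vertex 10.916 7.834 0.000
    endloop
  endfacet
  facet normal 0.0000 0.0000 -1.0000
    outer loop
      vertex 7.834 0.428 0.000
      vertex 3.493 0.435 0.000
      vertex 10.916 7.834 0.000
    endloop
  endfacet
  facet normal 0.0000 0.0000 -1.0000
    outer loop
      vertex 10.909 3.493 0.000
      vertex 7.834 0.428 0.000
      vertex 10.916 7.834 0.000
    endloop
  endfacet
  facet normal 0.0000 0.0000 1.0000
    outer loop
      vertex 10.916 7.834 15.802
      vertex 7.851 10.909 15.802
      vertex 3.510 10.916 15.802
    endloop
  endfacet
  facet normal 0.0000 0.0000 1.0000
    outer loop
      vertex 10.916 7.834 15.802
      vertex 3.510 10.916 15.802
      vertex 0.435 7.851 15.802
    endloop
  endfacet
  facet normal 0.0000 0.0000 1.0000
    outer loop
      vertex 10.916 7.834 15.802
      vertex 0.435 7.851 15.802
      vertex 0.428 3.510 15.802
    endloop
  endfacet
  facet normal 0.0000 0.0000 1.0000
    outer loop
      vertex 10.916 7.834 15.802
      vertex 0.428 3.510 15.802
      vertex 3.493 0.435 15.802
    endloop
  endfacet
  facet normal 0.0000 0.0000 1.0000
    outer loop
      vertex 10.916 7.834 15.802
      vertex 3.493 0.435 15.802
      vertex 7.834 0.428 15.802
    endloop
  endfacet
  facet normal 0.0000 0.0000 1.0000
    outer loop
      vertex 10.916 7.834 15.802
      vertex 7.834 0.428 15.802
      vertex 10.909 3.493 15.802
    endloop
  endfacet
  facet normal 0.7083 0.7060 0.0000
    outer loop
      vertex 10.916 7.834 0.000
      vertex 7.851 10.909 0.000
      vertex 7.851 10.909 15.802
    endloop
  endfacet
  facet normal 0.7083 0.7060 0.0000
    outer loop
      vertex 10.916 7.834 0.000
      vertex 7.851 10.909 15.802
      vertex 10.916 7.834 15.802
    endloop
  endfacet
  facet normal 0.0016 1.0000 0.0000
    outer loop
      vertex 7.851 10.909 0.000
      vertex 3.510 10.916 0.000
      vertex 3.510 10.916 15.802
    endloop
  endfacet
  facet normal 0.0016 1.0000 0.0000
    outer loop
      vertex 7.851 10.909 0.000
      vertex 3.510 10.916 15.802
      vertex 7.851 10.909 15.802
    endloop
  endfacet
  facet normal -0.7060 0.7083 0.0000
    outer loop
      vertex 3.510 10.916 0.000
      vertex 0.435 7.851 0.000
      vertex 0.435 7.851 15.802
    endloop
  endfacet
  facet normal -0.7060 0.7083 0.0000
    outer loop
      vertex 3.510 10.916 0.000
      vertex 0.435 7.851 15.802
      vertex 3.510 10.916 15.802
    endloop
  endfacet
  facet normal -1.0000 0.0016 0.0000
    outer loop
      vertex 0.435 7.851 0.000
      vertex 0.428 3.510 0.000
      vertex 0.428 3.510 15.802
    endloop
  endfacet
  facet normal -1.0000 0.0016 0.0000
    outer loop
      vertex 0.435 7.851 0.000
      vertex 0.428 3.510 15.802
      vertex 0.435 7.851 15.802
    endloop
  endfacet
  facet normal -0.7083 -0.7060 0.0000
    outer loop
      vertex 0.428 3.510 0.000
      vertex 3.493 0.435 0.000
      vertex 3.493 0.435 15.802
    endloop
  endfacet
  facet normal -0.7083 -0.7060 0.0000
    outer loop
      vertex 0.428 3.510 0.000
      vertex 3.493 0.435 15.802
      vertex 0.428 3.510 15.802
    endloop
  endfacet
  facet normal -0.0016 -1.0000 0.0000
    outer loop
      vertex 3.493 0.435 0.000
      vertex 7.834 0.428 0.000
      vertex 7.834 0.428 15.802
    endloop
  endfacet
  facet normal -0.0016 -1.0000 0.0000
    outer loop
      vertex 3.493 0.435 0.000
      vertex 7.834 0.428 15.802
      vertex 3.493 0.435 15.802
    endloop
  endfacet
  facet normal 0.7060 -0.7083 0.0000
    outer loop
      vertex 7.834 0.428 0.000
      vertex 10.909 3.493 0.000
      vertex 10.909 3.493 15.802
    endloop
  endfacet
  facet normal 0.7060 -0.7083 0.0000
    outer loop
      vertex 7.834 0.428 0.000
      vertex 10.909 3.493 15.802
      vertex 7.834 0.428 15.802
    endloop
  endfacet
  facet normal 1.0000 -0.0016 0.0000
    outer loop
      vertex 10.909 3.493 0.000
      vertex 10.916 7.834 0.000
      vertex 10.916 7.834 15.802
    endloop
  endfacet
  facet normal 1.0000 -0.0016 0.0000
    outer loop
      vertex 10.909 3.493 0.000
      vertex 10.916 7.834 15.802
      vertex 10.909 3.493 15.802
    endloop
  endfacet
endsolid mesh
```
; perimeter-only toolpath
G21 ; units = mm
G90 ; absolute positioning
G28 ; home
; layer 1
G0 Z2.257
G0 X10.916 Y7.834
G1 X7.851 Y10.909
G1 X3.510 Y10.916
G1 X0.435 Y7.851
G1 X0.428 Y3.510
G1 X3.493 Y0.435
G1 X7.834 Y0.428
G1 X10.909 Y3.493
G1 X10.916 Y7.834
; layer 2
G0 Z4.515
G0 X10.916 Y7.834
G1 X7.851 Y10.909
G1 X3.510 Y10.916
G1 X0.435 Y7.851
G1 X0.428 Y3.510
G1 X3.493 Y0.435
G1 X7.834 Y0.428
G1 X10.909 Y3.493
G1 X10.916 Y7.834
; layer 3
G0 Z6.772
G0 X10.916 Y7.834
G1 X7.851 Y10.909
G1 X3.510 Y10.916
G1 X0.435 Y7.851
G1 X0.428 Y3.510
G1 X3.493 Y0.435
G1 X7.834 Y0.428
G1 X10.909 Y3.493
G1 X10.916 Y7.834
; layer 4
G0 Z9.030
G0 X10.916 Y7.834
G1 X7.851 Y10.909
G1 X3.510 Y10.916
G1 X0.435 Y7.851
G1 X0.428 Y3.510
G1 X3.493 Y0.435
G1 X7.834 Y0.428
G1 X10.909 Y3.493
G1 X10.916 Y7.834
; layer 5
G0 Z11.287
G0 X10.916 Y7.834
G1 X7.851 Y10.909
G1 X3.510 Y10.916
G1 X0.435 Y7.851
G1 X0.428 Y3.510
G1 X3.493 Y0.435
G1 X7.834 Y0.428
G1 X10.909 Y3.493
G1 X10.916 Y7.834
; layer 6
G0 Z13.545
G0 X10.916 Y7.834
G1 X7.851 Y10.909
G1 X3.510 Y10.916
G1 X0.435 Y7.851
G1 X0.428 Y3.510
G1 X3.493 Y0.435
G1 X7.834 Y0.428
G1 X10.909 Y3.493
G1 X10.916 Y7.834
; layer 7
G0 Z15.802
G0 X10.916 Y7.834
G1 X7.851 Y10.909
G1 X3.510 Y10.916
G1 X0.435 Y7.851
G1 X0.428 Y3.510
G1 X3.493 Y0.435
G1 X7.834 Y0.428
G1 X10.909 Y3.493
G1 X10.916 Y7.834
M2 ; end

The solid is a regular 8-sided prism (a cylinder approximated with 8 flat sides), circumscribed radius ≈ 5.67 mm, height ≈ 15.8 mm. Slicing at Δz = 2.257 mm — 7 equal slices spanning the solid's height, so layer i sits at z = i·h/7 — gives 7 non-empty perimeters. Each is a 8-segment closed polygon; G0 lifts to the layer z and rapids to the start vertex, then G1 traces the edges.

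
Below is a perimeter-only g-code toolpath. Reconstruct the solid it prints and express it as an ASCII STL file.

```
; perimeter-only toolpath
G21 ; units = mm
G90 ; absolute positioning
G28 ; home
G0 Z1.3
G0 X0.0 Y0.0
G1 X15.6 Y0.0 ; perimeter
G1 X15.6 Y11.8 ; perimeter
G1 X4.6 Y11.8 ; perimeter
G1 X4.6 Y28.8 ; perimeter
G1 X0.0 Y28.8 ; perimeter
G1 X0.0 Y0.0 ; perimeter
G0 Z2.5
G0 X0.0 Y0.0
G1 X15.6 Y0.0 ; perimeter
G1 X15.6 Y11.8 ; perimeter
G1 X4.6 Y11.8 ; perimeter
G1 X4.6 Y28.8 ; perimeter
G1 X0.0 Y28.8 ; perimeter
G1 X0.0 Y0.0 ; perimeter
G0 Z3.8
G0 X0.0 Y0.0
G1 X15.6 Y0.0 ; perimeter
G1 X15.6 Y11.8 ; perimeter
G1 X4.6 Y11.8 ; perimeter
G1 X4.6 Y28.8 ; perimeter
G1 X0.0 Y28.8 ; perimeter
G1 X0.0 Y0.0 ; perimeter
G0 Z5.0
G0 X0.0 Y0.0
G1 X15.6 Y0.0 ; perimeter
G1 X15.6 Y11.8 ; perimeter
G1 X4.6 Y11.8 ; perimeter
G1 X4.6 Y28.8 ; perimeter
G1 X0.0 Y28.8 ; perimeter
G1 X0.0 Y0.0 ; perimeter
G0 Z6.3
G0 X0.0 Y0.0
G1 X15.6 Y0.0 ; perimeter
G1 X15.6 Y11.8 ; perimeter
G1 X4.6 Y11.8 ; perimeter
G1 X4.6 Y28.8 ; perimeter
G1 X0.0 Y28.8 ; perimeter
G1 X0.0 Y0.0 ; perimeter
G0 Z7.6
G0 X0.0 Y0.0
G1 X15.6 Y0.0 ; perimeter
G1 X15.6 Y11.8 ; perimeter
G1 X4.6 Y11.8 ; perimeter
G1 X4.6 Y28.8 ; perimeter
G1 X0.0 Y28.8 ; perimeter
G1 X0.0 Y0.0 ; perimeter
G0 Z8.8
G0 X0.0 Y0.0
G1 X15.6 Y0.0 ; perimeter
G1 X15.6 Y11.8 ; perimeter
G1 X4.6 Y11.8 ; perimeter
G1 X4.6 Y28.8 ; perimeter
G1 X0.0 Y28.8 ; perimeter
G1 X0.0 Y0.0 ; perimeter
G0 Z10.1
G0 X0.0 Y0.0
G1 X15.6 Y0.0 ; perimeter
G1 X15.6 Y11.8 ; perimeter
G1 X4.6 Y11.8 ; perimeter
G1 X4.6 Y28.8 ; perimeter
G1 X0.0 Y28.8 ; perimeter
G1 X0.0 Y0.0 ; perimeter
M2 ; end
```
solid part
  facet normal 0.0000 0.0000 -1.0000
    outer loop
      vertex 15.6 11.8 0.0
      vertex 15.6 0.0 0.0
      vertex 0.0 0.0 0.0
    endloop
  endfacet
  facet normal 0.0000 0.0000 -1.0000
    outer loop
      vertex 4.6 11.8 0.0
      vertex 15.6 11.8 0.0
      vertex 0.0 0.0 0.0
    endloop
  endfacet
  facet normal 0.0000 0.0000 -1.0000
    outer loop
      vertex 4.6 28.8 0.0
      vertex 4.6 11.8 0.0
      vertex 0.0 0.0 0.0
    endloop
  endfacet
  facet normal 0.0000 0.0000 -1.0000
    outer loop
      vertex 0.0 28.8 0.0
      vertex 4.6 28.8 0.0
      vertex 0.0 0.0 0.0
    endloop
  endfacet
  facet normal 0.0000 0.0000 1.0000
    outer loop
      vertex 0.0 0.0 10.1
      vertex 15.6 0.0 10.1
      vertex 15.6 11.8 10.1
    endloop
  endfacet
  facet normal 0.0000 0.0000 1.0000
    outer loop
      vertex 0.0 0.0 10.1
      vertex 15.6 11.8 10.1
      vertex 4.6 11.8 10.1
    endloop
  endfacet
  facet normal 0.0000 0.0000 1.0000
    outer loop
      vertex 0.0 0.0 10.1
      vertex 4.6 11.8 10.1
      vertex 4.6 28.8 10.1
    endloop
  endfacet
  facet normal 0.0000 0.0000 1.0000
    outer loop
      vertex 0.0 0.0 10.1
      vertex 4.6 28.8 10.1
      vertex 0.0 28.8 10.1
    endloop
  endfacet
  facet normal 0.0000 -1.0000 0.0000
    outer loop
      vertex 0.0 0.0 0.0
      vertex 15.6 0.0 0.0
      vertex 15.6 0.0 10.1
    endloop
  endfacet
  facet normal 0.0000 -1.0000 0.0000
    outer loop
      vertex 0.0 0.0 0.0
      vertex 15.6 0.0 10.1
      vertex 0.0 0.0 10.1
    endloop
  endfacet
  facet normal 1.0000 0.0000 0.0000
    outer loop
      vertex 15.6 0.0 0.0
      vertex 15.6 11.8 0.0
      vertex 15.6 11.8 10.1
    endloop
  endfacet
  facet normal 1.0000 0.0000 0.0000
    outer loop
      vertex 15.6 0.0 0.0
      vertex 15.6 11.8 10.1
      vertex 15.6 0.0 10.1
    endloop
  endfacet
  facet normal 0.0000 1.0000 0.0000
    outer loop
      vertex 15.6 11.8 0.0
      vertex 4.6 11.8 0.0
      vertex 4.6 11.8 10.1
    endloop
  endfacet
  facet normal 0.0000 1.0000 0.0000
    outer loop
      vertex 15.6 11.8 0.0
      vertex 4.6 11.8 10.1
      vertex 15.6 11.8 10.1
    endloop
  endfacet
  facet normal 1.0000 0.0000 0.0000
    outer loop
      vertex 4.6 11.8 0.0
      vertex 4.6 28.8 0.0
      vertex 4.6 28.8 10.1
    endloop
  endfacet
  facet normal 1.0000 0.0000 0.0000
    outer loop
      vertex 4.6 11.8 0.0
      vertex 4.6 28.8 10.1
      vertex 4.6 11.8 10.1
    endloop
  endfacet
  facet normal 0.0000 1.0000 0.0000
    outer loop
      vertex 4.6 28.8 0.0
      vertex 0.0 28.8 0.0
      vertex 0.0 28.8 10.1
    endloop
  endfacet
  facet normal 0.0000 1.0000 0.0000
    outer loop
      vertex 4.6 28.8 0.0
      vertex 0.0 28.8 10.1
      vertex 4.6 28.8 10.1
    endloop
  endfacet
  facet normal -1.0000 0.0000 0.0000
    outer loop
      vertex 0.0 28.8 0.0
      vertex 0.0 0.0 0.0
      vertex 0.0 0.0 10.1
    endloop
  endfacet
  facet normal -1.0000 0.0000 0.0000
    outer loop
      vertex 0.0 28.8 0.0
      vertex 0.0 0.0 10.1
      vertex 0.0 28.8 10.1
    endloop
  endfacet
endsolid part

The G0 Z moves step by Δz≈1.3 mm. Every layer's G1 loop is the same polygon, so the solid is a straight extrusion of it from z=0 to z≈10.1. Closing with flat bottom and top caps and triangulating gives 20 facets — an L-shaped prism: outer 15.6 × 28.8 mm, arm thicknesses ≈ 11.8 mm (horizontal) and 4.6 mm (vertical), extruded 10.1 mm in z.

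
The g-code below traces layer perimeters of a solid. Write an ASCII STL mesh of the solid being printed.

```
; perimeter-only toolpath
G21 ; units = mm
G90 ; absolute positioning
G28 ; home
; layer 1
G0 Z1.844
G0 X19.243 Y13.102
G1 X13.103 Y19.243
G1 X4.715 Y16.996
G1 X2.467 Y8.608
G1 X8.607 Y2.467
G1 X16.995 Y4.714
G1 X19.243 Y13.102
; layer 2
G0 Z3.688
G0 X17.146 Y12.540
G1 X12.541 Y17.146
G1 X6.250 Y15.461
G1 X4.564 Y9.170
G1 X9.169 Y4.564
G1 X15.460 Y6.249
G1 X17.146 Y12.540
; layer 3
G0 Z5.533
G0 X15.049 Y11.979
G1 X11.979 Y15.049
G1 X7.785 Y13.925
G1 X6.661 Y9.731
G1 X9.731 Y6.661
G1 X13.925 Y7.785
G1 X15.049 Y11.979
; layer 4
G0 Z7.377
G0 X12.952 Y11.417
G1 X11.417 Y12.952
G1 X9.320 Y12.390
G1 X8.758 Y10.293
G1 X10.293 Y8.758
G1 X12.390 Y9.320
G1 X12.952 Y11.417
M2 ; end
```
solid part
  facet normal 0.0000 0.0000 -1.0000
    outer loop
      vertex 3.180 18.531 0.000
      vertex 13.665 21.340 0.000
      vertex 21.340 13.664 0.000
    endloop
  endfacet
  facet normal 0.0000 0.0000 -1.0000
    outer loop
      vertex 0.370 8.046 0.000
      vertex 3.180 18.531 0.000
      vertex 21.340 13.664 0.000
    endloop
  endfacet
  facet normal 0.0000 0.0000 -1.0000
    outer loop
      vertex 8.045 0.370 0.000
      vertex 0.370 8.046 0.000
      vertex 21.340 13.664 0.000
    endloop
  endfacet
  facet normal 0.0000 0.0000 -1.0000
    outer loop
      vertex 18.530 3.179 0.000
      vertex 8.045 0.370 0.000
      vertex 21.340 13.664 0.000
    endloop
  endfacet
  facet normal 0.4952 0.4951 0.7139
    outer loop
      vertex 21.340 13.664 0.000
      vertex 13.665 21.340 0.000
      vertex 10.855 10.855 9.221
    endloop
  endfacet
  facet normal -0.1812 0.6764 0.7139
    outer loop
      vertex 13.665 21.340 0.000
      vertex 3.180 18.531 0.000
      vertex 10.855 10.855 9.221
    endloop
  endfacet
  facet normal -0.6764 0.1813 0.7139
    outer loop
      vertex 3.180 18.531 0.000
      vertex 0.370 8.046 0.000
      vertex 10.855 10.855 9.221
    endloop
  endfacet
  facet normal -0.4952 -0.4951 0.7139
    outer loop
      vertex 0.370 8.046 0.000
      vertex 8.045 0.370 0.000
      vertex 10.855 10.855 9.221
    endloop
  endfacet
  facet normal 0.1812 -0.6764 0.7139
    outer loop
      vertex 8.045 0.370 0.000
      vertex 18.530 3.179 0.000
      vertex 10.855 10.855 9.221
    endloop
  endfacet
  facet normal 0.6764 -0.1813 0.7139
    outer loop
      vertex 18.530 3.179 0.000
      vertex 21.340 13.664 0.000
      vertex 10.855 10.855 9.221
    endloop
  endfacet
endsolid part

The G0 Z moves step by Δz≈1.844 mm. The G1 loops shrink linearly with z, so the solid tapers from its base footprint up to z≈9.22. Closing with a flat bottom cap and the tapered top and triangulating gives 10 facets — a regular 6-sided pyramid, base circumscribed radius ≈ 10.9 mm, apex at z ≈ 9.22 mm.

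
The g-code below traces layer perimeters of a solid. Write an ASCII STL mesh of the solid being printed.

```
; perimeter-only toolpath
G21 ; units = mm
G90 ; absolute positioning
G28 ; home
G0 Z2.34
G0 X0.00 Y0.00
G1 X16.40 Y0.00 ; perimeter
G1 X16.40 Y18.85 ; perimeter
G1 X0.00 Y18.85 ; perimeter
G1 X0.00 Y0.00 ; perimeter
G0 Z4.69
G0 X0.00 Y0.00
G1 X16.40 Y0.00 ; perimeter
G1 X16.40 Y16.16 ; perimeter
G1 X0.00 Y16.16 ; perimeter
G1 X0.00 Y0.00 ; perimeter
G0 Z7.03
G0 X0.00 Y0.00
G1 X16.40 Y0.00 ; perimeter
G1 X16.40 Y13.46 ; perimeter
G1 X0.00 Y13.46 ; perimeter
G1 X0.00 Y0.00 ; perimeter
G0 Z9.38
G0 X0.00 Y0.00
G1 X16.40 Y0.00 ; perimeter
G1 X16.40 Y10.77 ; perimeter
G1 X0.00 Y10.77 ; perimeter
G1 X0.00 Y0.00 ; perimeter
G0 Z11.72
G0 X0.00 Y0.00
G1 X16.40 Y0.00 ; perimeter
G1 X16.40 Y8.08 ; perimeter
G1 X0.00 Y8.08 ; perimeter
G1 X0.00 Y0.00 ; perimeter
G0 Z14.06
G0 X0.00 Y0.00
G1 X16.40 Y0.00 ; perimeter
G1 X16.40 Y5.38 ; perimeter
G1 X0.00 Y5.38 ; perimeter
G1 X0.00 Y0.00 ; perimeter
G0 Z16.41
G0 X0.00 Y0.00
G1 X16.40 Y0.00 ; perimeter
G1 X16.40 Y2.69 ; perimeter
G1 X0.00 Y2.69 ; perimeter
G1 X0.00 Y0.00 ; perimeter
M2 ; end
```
solid part
  facet normal 0.0000 0.0000 -1.0000
    outer loop
      vertex 16.40 21.54 0.00
      vertex 16.40 0.00 0.00
      vertex 0.00 0.00 0.00
    endloop
  endfacet
  facet normal 0.0000 0.0000 -1.0000
    outer loop
      vertex 0.00 21.54 0.00
      vertex 16.40 21.54 0.00
      vertex 0.00 0.00 0.00
    endloop
  endfacet
  facet normal 0.0000 -1.0000 0.0000
    outer loop
      vertex 0.00 0.00 0.00
      vertex 16.40 0.00 0.00
      vertex 16.40 0.00 18.75
    endloop
  endfacet
  facet normal 0.0000 -1.0000 0.0000
    outer loop
      vertex 0.00 0.00 0.00
      vertex 16.40 0.00 18.75
      vertex 0.00 0.00 18.75
    endloop
  endfacet
  facet normal 0.0000 0.6566 0.7543
    outer loop
      vertex 0.00 0.00 18.75
      vertex 16.40 0.00 18.75
      vertex 16.40 21.54 0.00
    endloop
  endfacet
  facet normal 0.0000 0.6566 0.7543
    outer loop
      vertex 0.00 0.00 18.75
      vertex 16.40 21.54 0.00
      vertex 0.00 21.54 0.00
    endloop
  endfacet
  facet normal -1.0000 0.0000 0.0000
    outer loop
      vertex 0.00 0.00 18.75
      vertex 0.00 21.54 0.00
      vertex 0.00 0.00 0.00
    endloop
  endfacet
  facet normal 1.0000 0.0000 0.0000
    outer loop
      vertex 16.40 0.00 0.00
      vertex 16.40 21.54 0.00
      vertex 16.40 0.00 18.75
    endloop
  endfacet
endsolid part

The G0 Z moves step by Δz≈2.34 mm. The G1 loops shrink linearly with z, so the solid tapers from its base footprint up to z≈18.8. Closing with a flat bottom cap and the tapered top and triangulating gives 8 facets — a wedge (ramp): 16.4 × 21.5 mm base, rising to 18.8 mm along the y=0 edge and sloping linearly to z=0 at y=21.5.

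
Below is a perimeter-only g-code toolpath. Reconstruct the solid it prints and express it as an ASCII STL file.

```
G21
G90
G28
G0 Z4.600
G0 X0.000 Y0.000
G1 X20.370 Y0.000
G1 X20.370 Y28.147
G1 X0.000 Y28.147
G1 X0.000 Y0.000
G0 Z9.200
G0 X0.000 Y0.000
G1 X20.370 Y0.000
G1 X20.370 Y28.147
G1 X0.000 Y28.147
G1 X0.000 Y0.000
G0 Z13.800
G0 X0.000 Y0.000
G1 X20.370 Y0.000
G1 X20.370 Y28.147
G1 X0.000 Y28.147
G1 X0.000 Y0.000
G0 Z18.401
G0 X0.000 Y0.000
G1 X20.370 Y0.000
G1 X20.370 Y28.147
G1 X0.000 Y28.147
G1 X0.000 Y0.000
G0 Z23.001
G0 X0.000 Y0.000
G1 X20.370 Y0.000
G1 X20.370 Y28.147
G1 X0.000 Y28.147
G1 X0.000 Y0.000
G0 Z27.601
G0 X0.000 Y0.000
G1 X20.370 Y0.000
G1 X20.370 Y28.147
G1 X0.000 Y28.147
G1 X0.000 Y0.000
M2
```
solid part
  facet normal 0.0000 0.0000 -1.0000
    outer loop
      vertex 20.370 28.147 0.000
      vertex 20.370 0.000 0.000
      vertex 0.000 0.000 0.000
    endloop
  endfacet
  facet normal 0.0000 0.0000 -1.0000
    outer loop
      vertex 0.000 28.147 0.000
      vertex 20.370 28.147 0.000
      vertex 0.000 0.000 0.000
    endloop
  endfacet
  facet normal 0.0000 0.0000 1.0000
    outer loop
      vertex 0.000 0.000 27.601
      vertex 20.370 0.000 27.601
      vertex 20.370 28.147 27.601
    endloop
  endfacet
  facet normal 0.0000 0.0000 1.0000
    outer loop
      vertex 0.000 0.000 27.601
      vertex 20.370 28.147 27.601
      vertex 0.000 28.147 27.601
    endloop
  endfacet
  facet normal 0.0000 -1.0000 0.0000
    outer loop
      vertex 0.000 0.000 0.000
      vertex 20.370 0.000 0.000
      vertex 20.370 0.000 27.601
    endloop
  endfacet
  facet normal 0.0000 -1.0000 0.0000
    outer loop
      vertex 0.000 0.000 0.000
      vertex 20.370 0.000 27.601
      vertex 0.000 0.000 27.601
    endloop
  endfacet
  facet normal 0.0000 1.0000 0.0000
    outer loop
      vertex 20.370 28.147 27.601
      vertex 20.370 28.147 0.000
      vertex 0.000 28.147 0.000
    endloop
  endfacet
  facet normal 0.0000 1.0000 0.0000
    outer loop
      vertex 0.000 28.147 27.601
      vertex 20.370 28.147 27.601
      vertex 0.000 28.147 0.000
    endloop
  endfacet
  facet normal -1.0000 0.0000 0.0000
    outer loop
      vertex 0.000 28.147 27.601
      vertex 0.000 28.147 0.000
      vertex 0.000 0.000 0.000
    endloop
  endfacet
  facet normal -1.0000 0.0000 0.0000
    outer loop
      vertex 0.000 0.000 27.601
      vertex 0.000 28.147 27.601
      vertex 0.000 0.000 0.000
    endloop
  endfacet
  facet normal 1.0000 0.0000 0.0000
    outer loop
      vertex 20.370 0.000 0.000
      vertex 20.370 28.147 0.000
      vertex 20.370 28.147 27.601
    endloop
  endfacet
  facet normal 1.0000 0.0000 0.0000
    outer loop
      vertex 20.370 0.000 0.000
      vertex 20.370 28.147 27.601
      vertex 20.370 0.000 27.601
    endloop
  endfacet
endsolid part

The G0 Z moves step by Δz≈4.600 mm. Every layer's G1 loop is the same polygon, so the solid is a straight extrusion of it from z=0 to z≈27.6. Closing with flat bottom and top caps and triangulating gives 12 facets — a rectangular box, roughly 20.4 × 28.1 mm footprint and 27.6 mm tall.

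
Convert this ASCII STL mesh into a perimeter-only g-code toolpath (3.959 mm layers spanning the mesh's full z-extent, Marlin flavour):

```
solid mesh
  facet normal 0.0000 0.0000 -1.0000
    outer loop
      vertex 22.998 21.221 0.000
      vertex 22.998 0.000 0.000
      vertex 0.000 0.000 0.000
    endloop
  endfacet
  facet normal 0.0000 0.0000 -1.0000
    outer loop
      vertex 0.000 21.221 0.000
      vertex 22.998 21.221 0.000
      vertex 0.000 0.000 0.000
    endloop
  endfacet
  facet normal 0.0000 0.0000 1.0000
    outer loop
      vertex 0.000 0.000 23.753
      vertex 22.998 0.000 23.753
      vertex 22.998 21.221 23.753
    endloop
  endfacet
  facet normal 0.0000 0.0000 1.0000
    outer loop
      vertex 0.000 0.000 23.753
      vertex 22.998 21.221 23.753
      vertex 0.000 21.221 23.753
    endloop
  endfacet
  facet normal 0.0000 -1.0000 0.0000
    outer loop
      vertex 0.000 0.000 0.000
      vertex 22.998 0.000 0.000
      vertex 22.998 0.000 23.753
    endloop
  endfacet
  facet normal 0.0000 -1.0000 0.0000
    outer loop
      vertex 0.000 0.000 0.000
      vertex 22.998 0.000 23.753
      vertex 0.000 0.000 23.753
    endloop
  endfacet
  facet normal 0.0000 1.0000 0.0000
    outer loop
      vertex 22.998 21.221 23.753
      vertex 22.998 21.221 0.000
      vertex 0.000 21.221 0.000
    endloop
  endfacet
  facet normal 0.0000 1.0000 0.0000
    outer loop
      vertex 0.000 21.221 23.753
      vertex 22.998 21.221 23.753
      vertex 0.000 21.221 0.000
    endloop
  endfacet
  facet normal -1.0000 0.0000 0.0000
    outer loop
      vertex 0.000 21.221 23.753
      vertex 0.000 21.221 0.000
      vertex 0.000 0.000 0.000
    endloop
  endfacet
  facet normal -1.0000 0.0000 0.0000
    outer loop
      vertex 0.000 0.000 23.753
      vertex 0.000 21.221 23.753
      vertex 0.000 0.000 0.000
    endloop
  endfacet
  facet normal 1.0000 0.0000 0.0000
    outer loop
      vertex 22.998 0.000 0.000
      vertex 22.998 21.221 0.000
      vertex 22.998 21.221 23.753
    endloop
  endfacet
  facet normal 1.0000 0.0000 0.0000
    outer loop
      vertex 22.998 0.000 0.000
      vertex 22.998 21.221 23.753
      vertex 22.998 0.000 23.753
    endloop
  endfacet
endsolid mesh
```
; perimeter-only toolpath
G21 ; units = mm
G90 ; absolute positioning
G28 ; home
; layer 1
G0 Z3.959
G0 X0.000 Y0.000
G1 X22.998 Y0.000
G1 X22.998 Y21.221
G1 X0.000 Y21.221
G1 X0.000 Y0.000
; layer 2
G0 Z7.918
G0 X0.000 Y0.000
G1 X22.998 Y0.000
G1 X22.998 Y21.221
G1 X0.000 Y21.221
G1 X0.000 Y0.000
; layer 3
G0 Z11.877
G0 X0.000 Y0.000
G1 X22.998 Y0.000
G1 X22.998 Y21.221
G1 X0.000 Y21.221
G1 X0.000 Y0.000
; layer 4
G0 Z15.835
G0 X0.000 Y0.000
G1 X22.998 Y0.000
G1 X22.998 Y21.221
G1 X0.000 Y21.221
G1 X0.000 Y0.000
; layer 5
G0 Z19.794
G0 X0.000 Y0.000
G1 X22.998 Y0.000
G1 X22.998 Y21.221
G1 X0.000 Y21.221
G1 X0.000 Y0.000
; layer 6
G0 Z23.753
G0 X0.000 Y0.000
G1 X22.998 Y0.000
G1 X22.998 Y21.221
G1 X0.000 Y21.221
G1 X0.000 Y0.000
M2 ; end

The solid is a rectangular box, roughly 23 × 21.2 mm footprint and 23.8 mm tall. Slicing at Δz = 3.959 mm — 6 equal slices spanning the solid's height, so layer i sits at z = i·h/6 — gives 6 non-empty perimeters. Each is a 4-segment closed polygon; G0 lifts to the layer z and rapids to the start vertex, then G1 traces the edges.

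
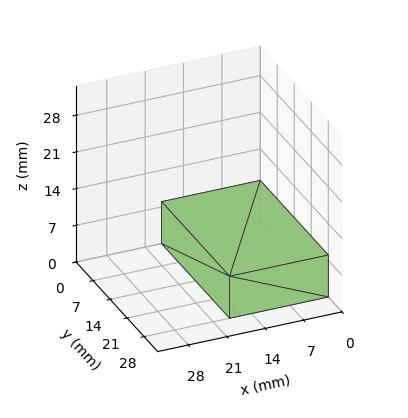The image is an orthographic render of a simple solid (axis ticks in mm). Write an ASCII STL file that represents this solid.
Reading the render: the shape is a rectangular box, roughly 18 × 28 mm footprint and 8 mm tall (dimensions read to the nearest mm from the axis ticks). For the STL, each face is triangulated and given an outward normal.

solid part
  facet normal 0.0000 0.0000 -1.0000
    outer loop
      vertex 18.0 28.0 0.0
      vertex 18.0 0.0 0.0
      vertex 0.0 0.0 0.0
    endloop
  endfacet
  facet normal 0.0000 0.0000 -1.0000
    outer loop
      vertex 0.0 28.0 0.0
      vertex 18.0 28.0 0.0
      vertex 0.0 0.0 0.0
    endloop
  endfacet
  facet normal 0.0000 0.0000 1.0000
    outer loop
      vertex 0.0 0.0 8.0
      vertex 18.0 0.0 8.0
      vertex 18.0 28.0 8.0
    endloop
  endfacet
  facet normal 0.0000 0.0000 1.0000
    outer loop
      vertex 0.0 0.0 8.0
      vertex 18.0 28.0 8.0
      vertex 0.0 28.0 8.0
    endloop
  endfacet
  facet normal 0.0000 -1.0000 0.0000
    outer loop
      vertex 0.0 0.0 0.0
      vertex 18.0 0.0 0.0
      vertex 18.0 0.0 8.0
    endloop
  endfacet
  facet normal 0.0000 -1.0000 0.0000
    outer loop
      vertex 0.0 0.0 0.0
      vertex 18.0 0.0 8.0
      vertex 0.0 0.0 8.0
    endloop
  endfacet
  facet normal 0.0000 1.0000 0.0000
    outer loop
      vertex 18.0 28.0 8.0
      vertex 18.0 28.0 0.0
      vertex 0.0 28.0 0.0
    endloop
  endfacet
  facet normal 0.0000 1.0000 0.0000
    outer loop
      vertex 0.0 28.0 8.0
      vertex 18.0 28.0 8.0
      vertex 0.0 28.0 0.0
    endloop
  endfacet
  facet normal -1.0000 0.0000 0.0000
    outer loop
      vertex 0.0 28.0 8.0
      vertex 0.0 28.0 0.0
      vertex 0.0 0.0 0.0
    endloop
  endfacet
  facet normal -1.0000 0.0000 0.0000
    outer loop
      vertex 0.0 0.0 8.0
      vertex 0.0 28.0 8.0
      vertex 0.0 0.0 0.0
    endloop
  endfacet
  facet normal 1.0000 0.0000 0.0000
    outer loop
      vertex 18.0 0.0 0.0
      vertex 18.0 28.0 0.0
      vertex 18.0 28.0 8.0
    endloop
  endfacet
  facet normal 1.0000 0.0000 0.0000
    outer loop
      vertex 18.0 0.0 0.0
      vertex 18.0 28.0 8.0
      vertex 18.0 0.0 8.0
    endloop
  endfacet
endsolid part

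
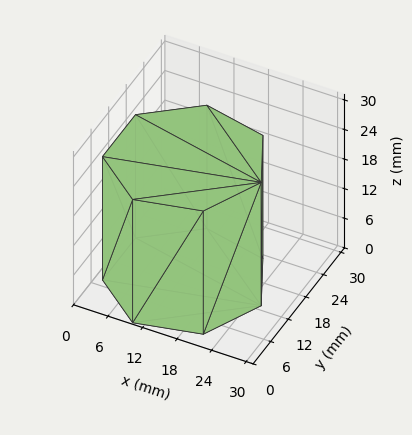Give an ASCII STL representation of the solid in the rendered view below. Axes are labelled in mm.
Reading the render: the shape is a regular 7-sided prism (a cylinder approximated with 7 flat sides), circumscribed radius ≈ 13 mm, height ≈ 25 mm (dimensions read to the nearest mm from the axis ticks). For the STL, each face is triangulated and given an outward normal.

solid part
  facet normal 0.0000 0.0000 -1.0000
    outer loop
      vertex 10.11 25.67 0.00
      vertex 21.11 23.16 0.00
      vertex 26.00 13.00 0.00
    endloop
  endfacet
  facet normal 0.0000 0.0000 -1.0000
    outer loop
      vertex 1.29 18.64 0.00
      vertex 10.11 25.67 0.00
      vertex 26.00 13.00 0.00
    endloop
  endfacet
  facet normal 0.0000 0.0000 -1.0000
    outer loop
      vertex 1.29 7.36 0.00
      vertex 1.29 18.64 0.00
      vertex 26.00 13.00 0.00
    endloop
  endfacet
  facet normal 0.0000 0.0000 -1.0000
    outer loop
      vertex 10.11 0.33 0.00
      vertex 1.29 7.36 0.00
      vertex 26.00 13.00 0.00
    endloop
  endfacet
  facet normal 0.0000 0.0000 -1.0000
    outer loop
      vertex 21.11 2.84 0.00
      vertex 10.11 0.33 0.00
      vertex 26.00 13.00 0.00
    endloop
  endfacet
  facet normal 0.0000 0.0000 1.0000
    outer loop
      vertex 26.00 13.00 25.00
      vertex 21.11 23.16 25.00
      vertex 10.11 25.67 25.00
    endloop
  endfacet
  facet normal 0.0000 0.0000 1.0000
    outer loop
      vertex 26.00 13.00 25.00
      vertex 10.11 25.67 25.00
      vertex 1.29 18.64 25.00
    endloop
  endfacet
  facet normal 0.0000 0.0000 1.0000
    outer loop
      vertex 26.00 13.00 25.00
      vertex 1.29 18.64 25.00
      vertex 1.29 7.36 25.00
    endloop
  endfacet
  facet normal 0.0000 0.0000 1.0000
    outer loop
      vertex 26.00 13.00 25.00
      vertex 1.29 7.36 25.00
      vertex 10.11 0.33 25.00
    endloop
  endfacet
  facet normal 0.0000 0.0000 1.0000
    outer loop
      vertex 26.00 13.00 25.00
      vertex 10.11 0.33 25.00
      vertex 21.11 2.84 25.00
    endloop
  endfacet
  facet normal 0.9011 0.4337 0.0000
    outer loop
      vertex 26.00 13.00 0.00
      vertex 21.11 23.16 0.00
      vertex 21.11 23.16 25.00
    endloop
  endfacet
  facet normal 0.9011 0.4337 0.0000
    outer loop
      vertex 26.00 13.00 0.00
      vertex 21.11 23.16 25.00
      vertex 26.00 13.00 25.00
    endloop
  endfacet
  facet normal 0.2225 0.9749 0.0000
    outer loop
      vertex 21.11 23.16 0.00
      vertex 10.11 25.67 0.00
      vertex 10.11 25.67 25.00
    endloop
  endfacet
  facet normal 0.2225 0.9749 0.0000
    outer loop
      vertex 21.11 23.16 0.00
      vertex 10.11 25.67 25.00
      vertex 21.11 23.16 25.00
    endloop
  endfacet
  facet normal -0.6233 0.7820 0.0000
    outer loop
      vertex 10.11 25.67 0.00
      vertex 1.29 18.64 0.00
      vertex 1.29 18.64 25.00
    endloop
  endfacet
  facet normal -0.6233 0.7820 0.0000
    outer loop
      vertex 10.11 25.67 0.00
      vertex 1.29 18.64 25.00
      vertex 10.11 25.67 25.00
    endloop
  endfacet
  facet normal -1.0000 0.0000 0.0000
    outer loop
      vertex 1.29 18.64 0.00
      vertex 1.29 7.36 0.00
      vertex 1.29 7.36 25.00
    endloop
  endfacet
  facet normal -1.0000 0.0000 0.0000
    outer loop
      vertex 1.29 18.64 0.00
      vertex 1.29 7.36 25.00
      vertex 1.29 18.64 25.00
    endloop
  endfacet
  facet normal -0.6233 -0.7820 0.0000
    outer loop
      vertex 1.29 7.36 0.00
      vertex 10.11 0.33 0.00
      vertex 10.11 0.33 25.00
    endloop
  endfacet
  facet normal -0.6233 -0.7820 0.0000
    outer loop
      vertex 1.29 7.36 0.00
      vertex 10.11 0.33 25.00
      vertex 1.29 7.36 25.00
    endloop
  endfacet
  facet normal 0.2225 -0.9749 0.0000
    outer loop
      vertex 10.11 0.33 0.00
      vertex 21.11 2.84 0.00
      vertex 21.11 2.84 25.00
    endloop
  endfacet
  facet normal 0.2225 -0.9749 0.0000
    outer loop
      vertex 10.11 0.33 0.00
      vertex 21.11 2.84 25.00
      vertex 10.11 0.33 25.00
    endloop
  endfacet
  facet normal 0.9011 -0.4337 0.0000
    outer loop
      vertex 21.11 2.84 0.00
      vertex 26.00 13.00 0.00
      vertex 26.00 13.00 25.00
    endloop
  endfacet
  facet normal 0.9011 -0.4337 0.0000
    outer loop
      vertex 21.11 2.84 0.00
      vertex 26.00 13.00 25.00
      vertex 21.11 2.84 25.00
    endloop
  endfacet
endsolid part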